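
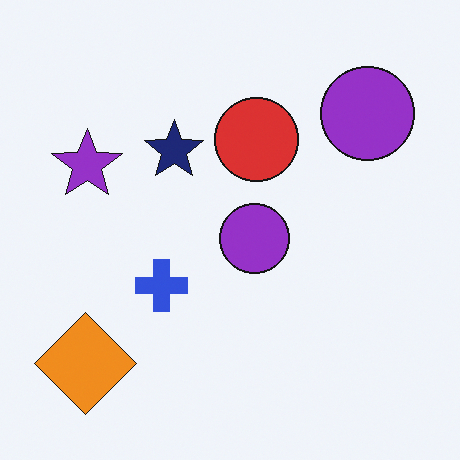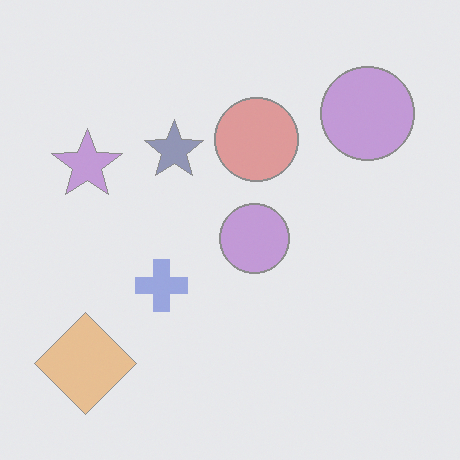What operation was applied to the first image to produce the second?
The second image is the first washed out (contrast reduced).

Tones are pushed toward mid-grey across the whole image — a global contrast change.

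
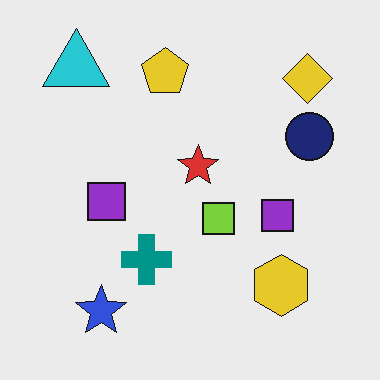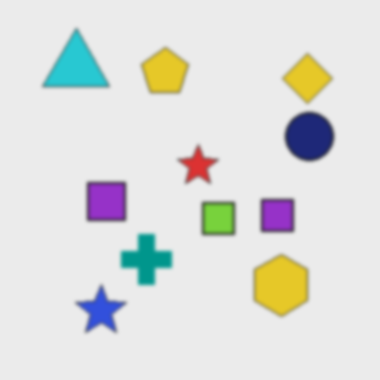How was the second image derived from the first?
The second image is the first given a subtle gaussian blur.

Shape edges and outlines are uniformly softened across the whole image.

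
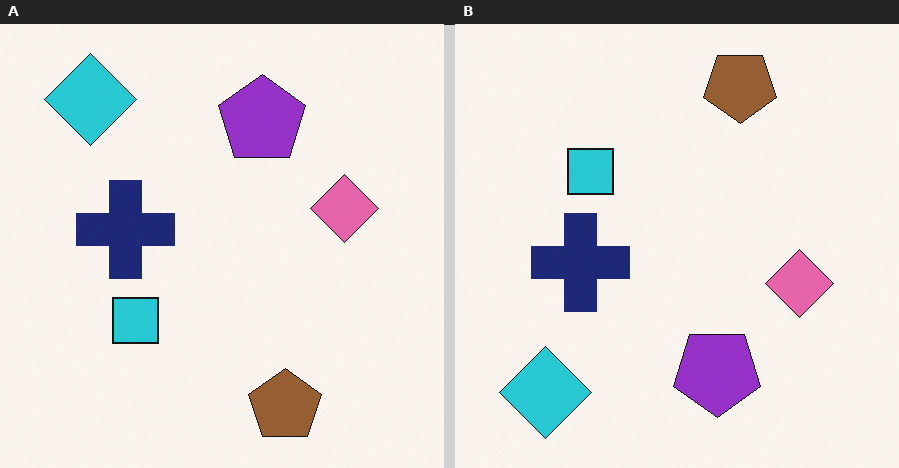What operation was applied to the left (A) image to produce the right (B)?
It was flipped vertically (top ↔ bottom).

The brown pentagon is in the bottom of the left (A) image and the top of the right (B) — shapes on opposite sides of the horizontal midline have swapped in a mirror flip.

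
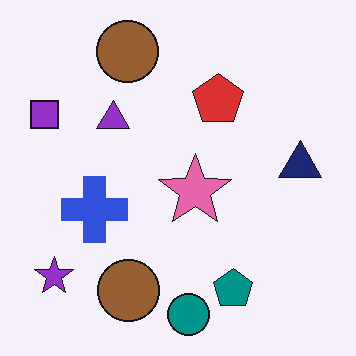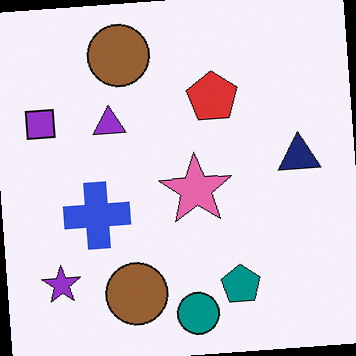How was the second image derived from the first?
The second image is the first rotated counter-clockwise by a slight angle.

Every shape is tilted by the same angle and the image corners show triangular fill wedges — a whole-image rotation by a non-right angle.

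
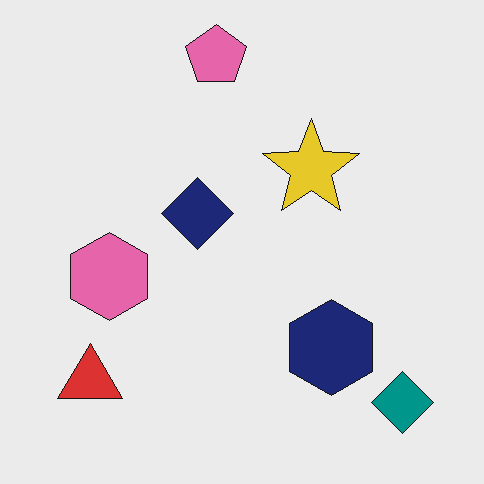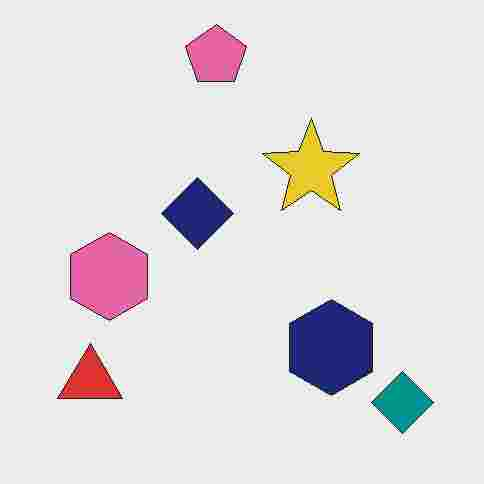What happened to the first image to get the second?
This is the original image degraded with heavy JPEG compression.

Blocky 8×8 compression artifacts appear around shape edges and the flat background shows ringing — characteristic JPEG degradation.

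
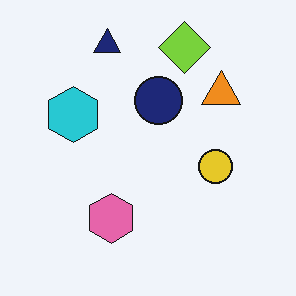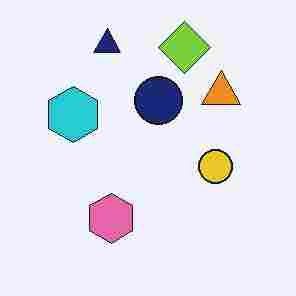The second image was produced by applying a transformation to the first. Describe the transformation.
This is the original image heavily JPEG-compressed with obvious blocking artifacts.

Blocky 8×8 compression artifacts appear around shape edges and the flat background shows ringing — characteristic JPEG degradation.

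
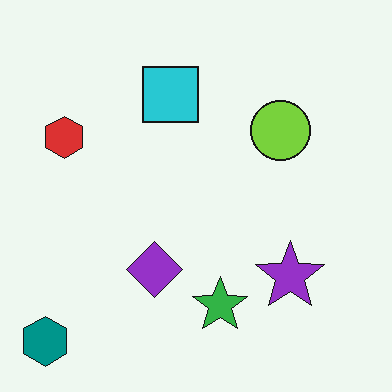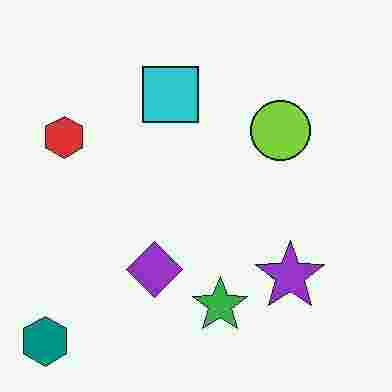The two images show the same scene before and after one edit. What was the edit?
The second image is the first heavily JPEG-compressed with obvious blocking artifacts.

Blocky 8×8 compression artifacts appear around shape edges and the flat background shows ringing — characteristic JPEG degradation.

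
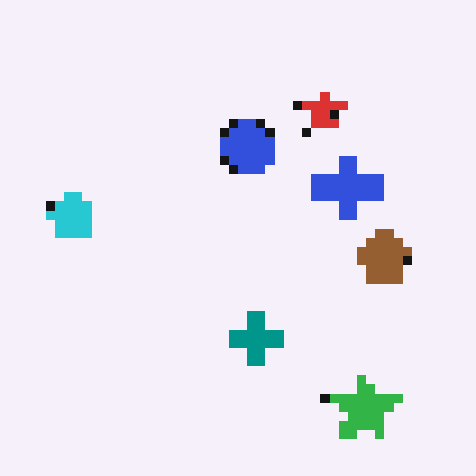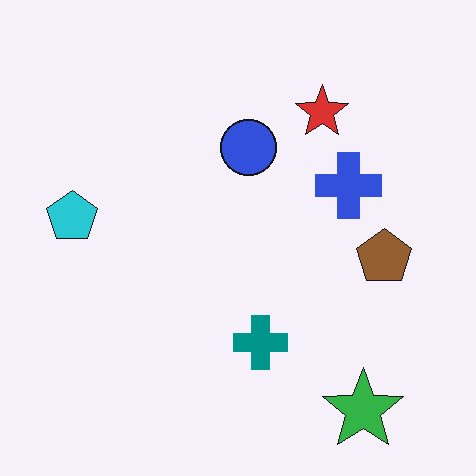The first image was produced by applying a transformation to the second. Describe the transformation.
The first image is the second heavily pixelated into large blocks.

Shapes are reduced to large square blocks; fine edges and outlines are lost — a downscale-then-upscale (mosaic) effect.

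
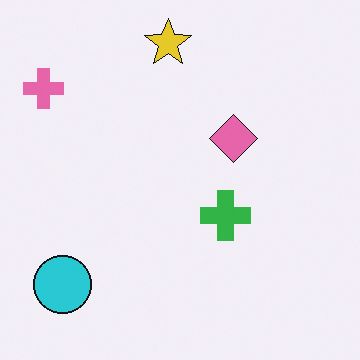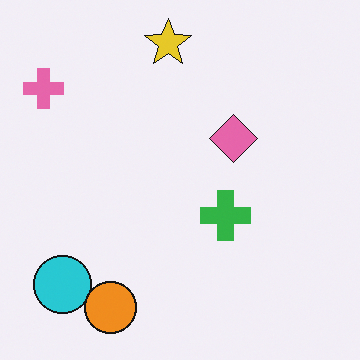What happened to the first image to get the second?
The image was overlaid with an additional orange circle.

An orange circle appears in the second image that is absent from the first.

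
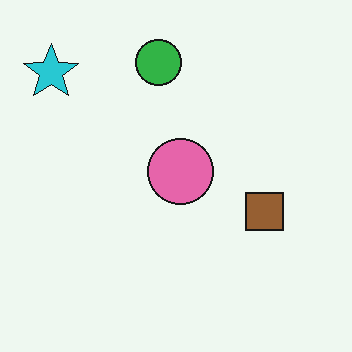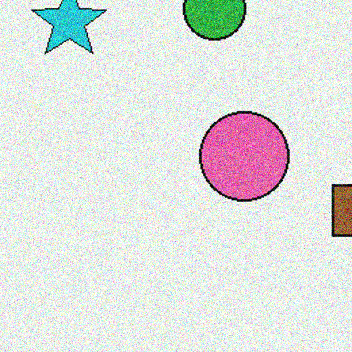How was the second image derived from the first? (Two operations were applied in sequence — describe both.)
This is the original image cropped slightly and scaled back up, then degraded with strong gaussian noise.

The visible shapes are larger and the field of view is narrower; shapes near the original edges may be partly or wholly outside the frame — a crop-and-rescale. Random speckle covers the whole image, including the flat background.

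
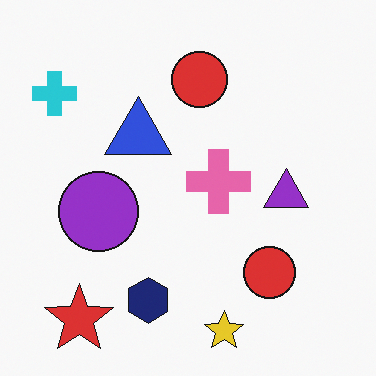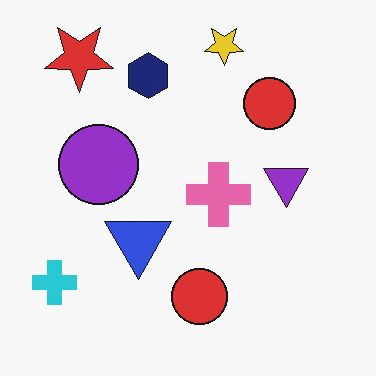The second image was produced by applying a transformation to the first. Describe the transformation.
The transformation is: flipped vertically (top ↔ bottom).

The yellow star is in the bottom of the first image and the top of the second — shapes on opposite sides of the horizontal midline have swapped in a mirror flip.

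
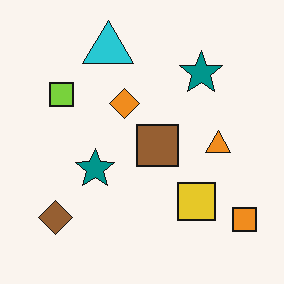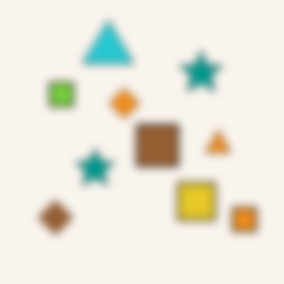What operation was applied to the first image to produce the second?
This is the original image noticeably gaussian-blurred.

Shape edges and outlines are uniformly softened across the whole image.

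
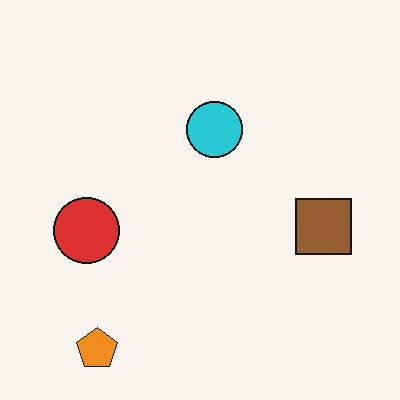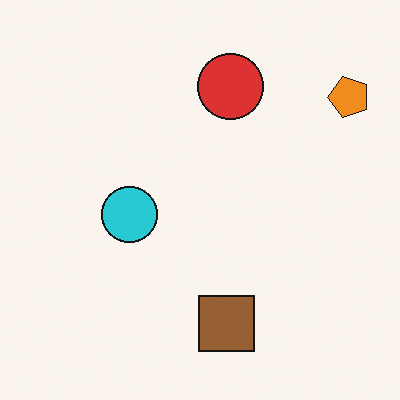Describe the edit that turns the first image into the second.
It was transposed (reflected across the top-left ↔ bottom-right diagonal).

Shapes have swapped their row and column positions — what was in the top-right is now in the bottom-left — a diagonal reflection.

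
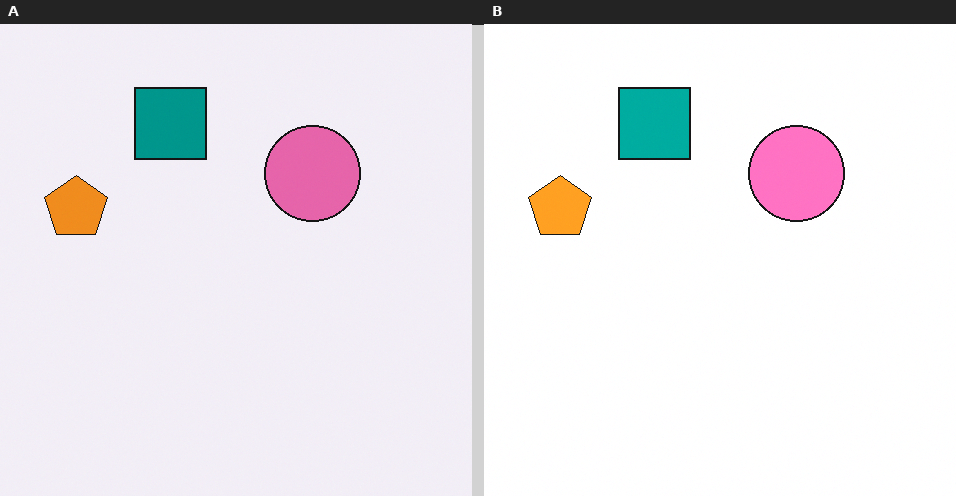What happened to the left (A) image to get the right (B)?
It was slightly brightened.

Every pixel — background and shapes alike — is uniformly brightened.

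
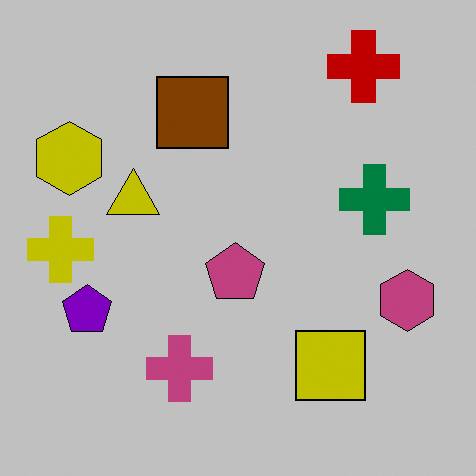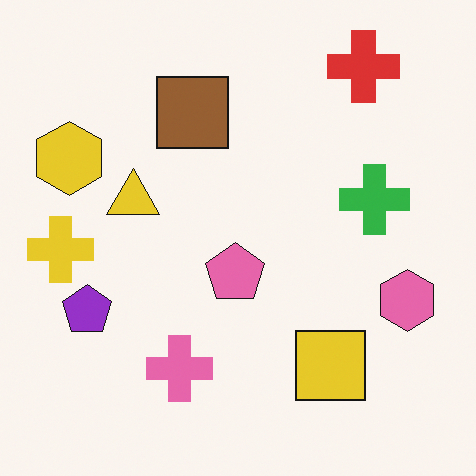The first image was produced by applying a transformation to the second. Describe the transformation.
The transformation is: aggressively posterized.

Each flat color has snapped to a coarser quantized level — most visibly, the near-white background has dropped to a flat grey.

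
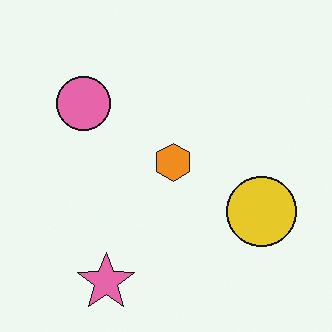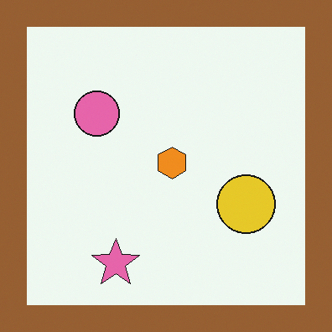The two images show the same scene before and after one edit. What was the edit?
The transformation is: framed with a brown border.

A solid brown frame runs around the edge of the second image, with the content slightly shrunk inside it.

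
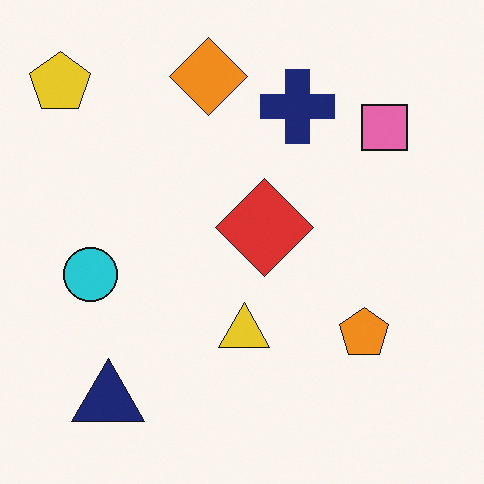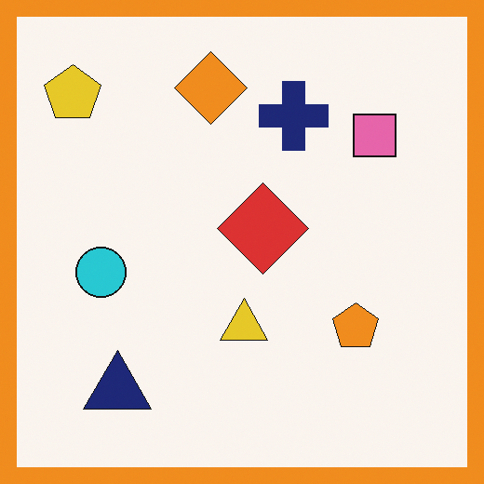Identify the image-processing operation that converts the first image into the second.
The transformation is: framed with a orange border.

A solid orange frame runs around the edge of the second image, with the content slightly shrunk inside it.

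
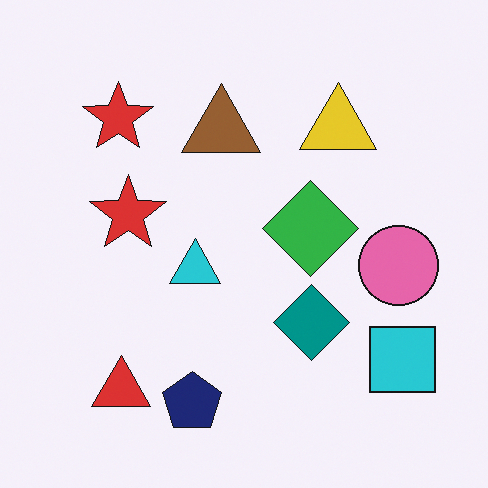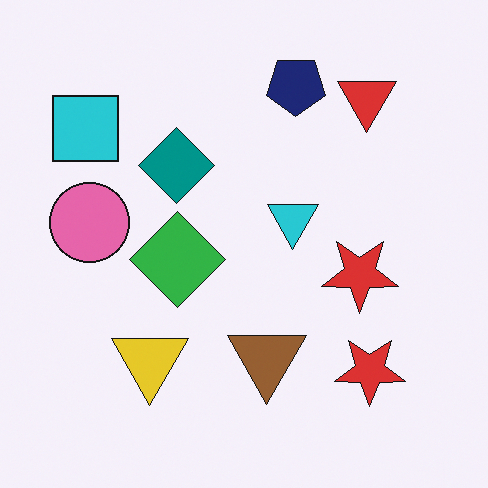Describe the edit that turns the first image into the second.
The image was rotated 180°.

The cyan square sits in the bottom-right of the first image and the top-left of the second — consistent with a whole-image 180° rotation.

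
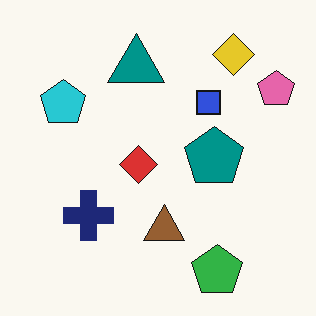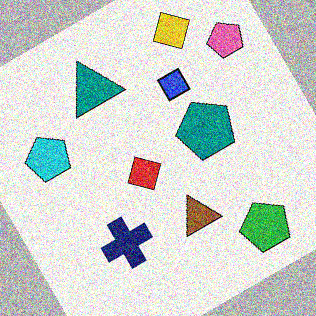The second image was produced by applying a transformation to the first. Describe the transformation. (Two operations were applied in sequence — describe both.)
It was rotated counter-clockwise by a large amount — several tens of degrees, then degraded with heavy additive noise.

Every shape is tilted by the same angle and the image corners show triangular fill wedges — a whole-image rotation by a non-right angle. Random speckle covers the whole image, including the flat background.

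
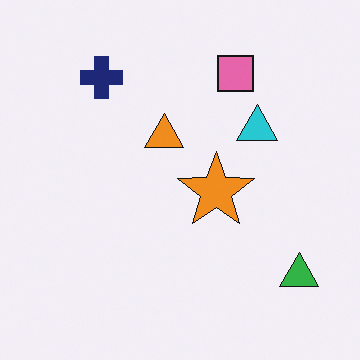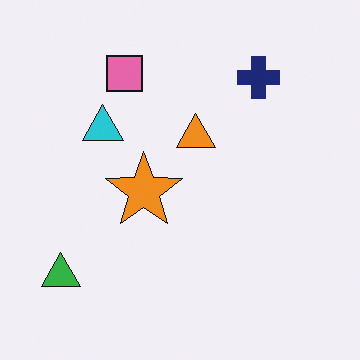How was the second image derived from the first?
It was flipped horizontally (left ↔ right).

The green triangle is in the bottom-right of the first image and the bottom-left of the second — shapes on opposite sides of the vertical midline have swapped in a mirror flip.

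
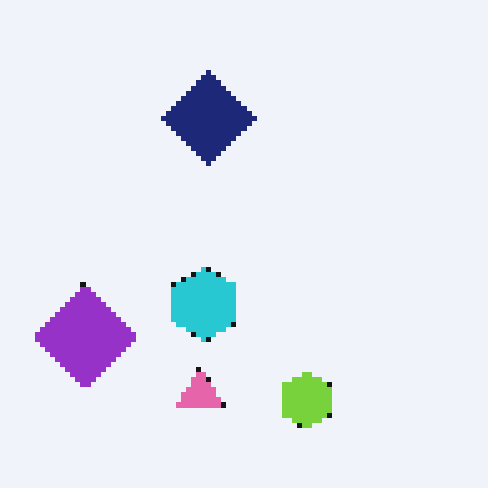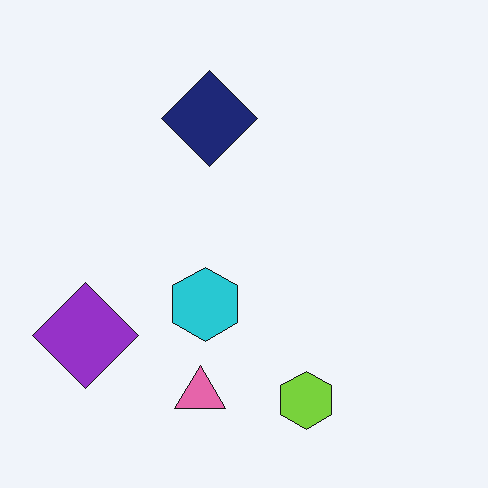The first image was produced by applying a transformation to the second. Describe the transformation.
The first image is the second mildly pixelated.

Shapes are reduced to large square blocks; fine edges and outlines are lost — a downscale-then-upscale (mosaic) effect.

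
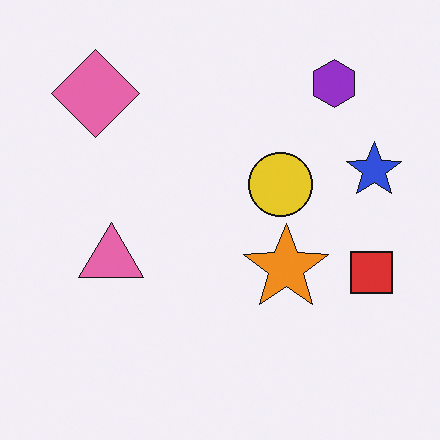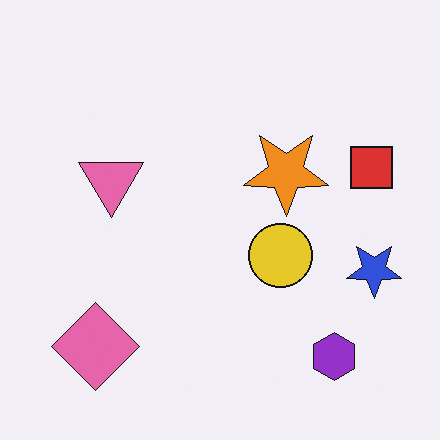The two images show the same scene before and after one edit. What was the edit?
Flipped vertically (top ↔ bottom).

The purple hexagon is in the top-right of the first image and the bottom-right of the second — shapes on opposite sides of the horizontal midline have swapped in a mirror flip.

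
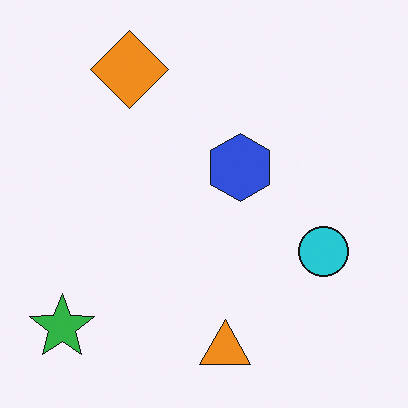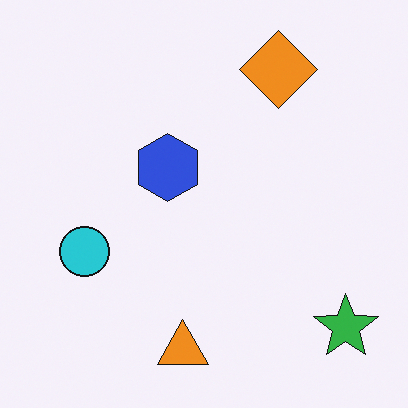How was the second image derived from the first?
This is the original image flipped horizontally (left ↔ right).

The green star is in the bottom-left of the first image and the bottom-right of the second — shapes on opposite sides of the vertical midline have swapped in a mirror flip.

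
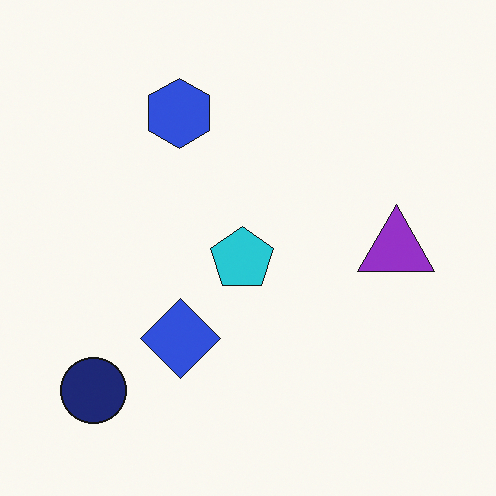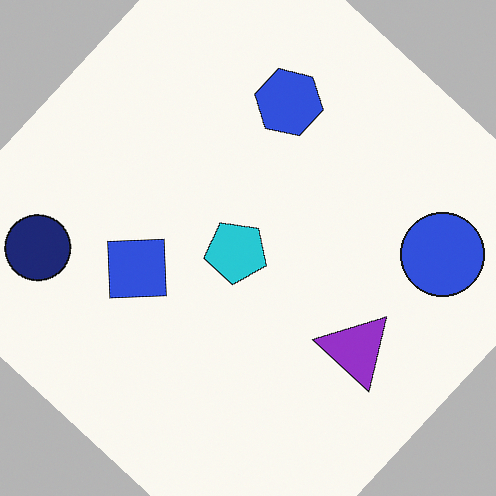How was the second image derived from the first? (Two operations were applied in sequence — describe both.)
The image was rotated clockwise by a large amount — several tens of degrees, then overlaid with an additional blue circle.

Every shape is tilted by the same angle and the image corners show triangular fill wedges — a whole-image rotation by a non-right angle. A blue circle appears in the second image that is absent from the first.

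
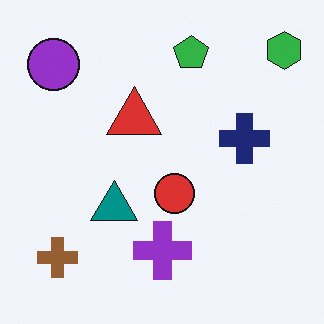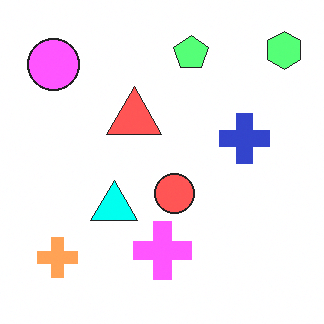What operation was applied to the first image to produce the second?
It was noticeably brightened.

Every pixel — background and shapes alike — is uniformly brightened.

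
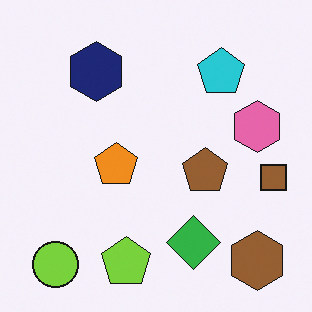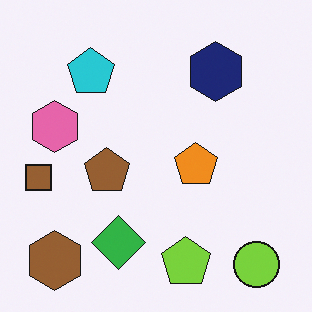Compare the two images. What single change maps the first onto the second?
This is the original image flipped horizontally (left ↔ right).

The brown square is in the right of the first image and the left of the second — shapes on opposite sides of the vertical midline have swapped in a mirror flip.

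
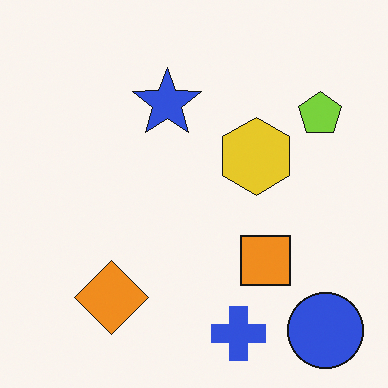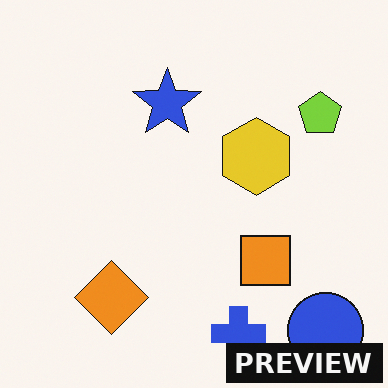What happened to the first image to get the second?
The image was watermarked with the text "PREVIEW" in the lower-right corner.

A dark label reading "PREVIEW" appears in the lower-right corner.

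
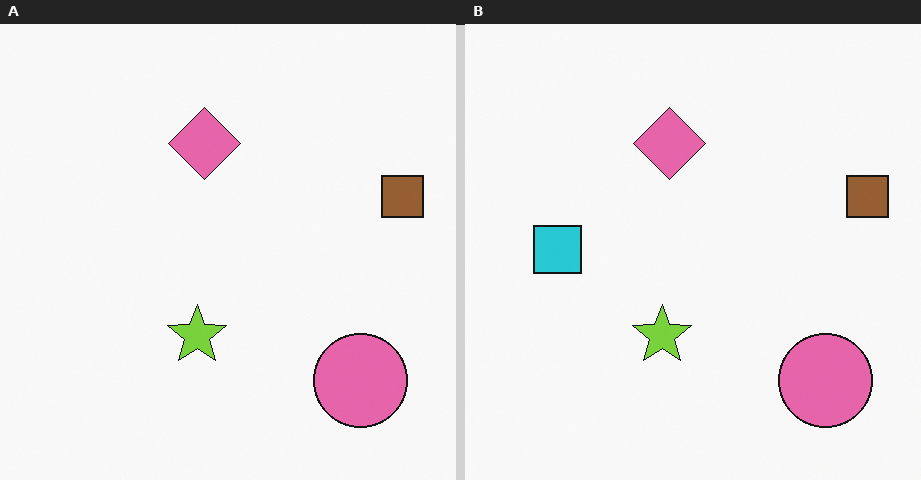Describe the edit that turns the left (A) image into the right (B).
Overlaid with an additional cyan square.

A cyan square appears in the right (B) image that is absent from the left (A).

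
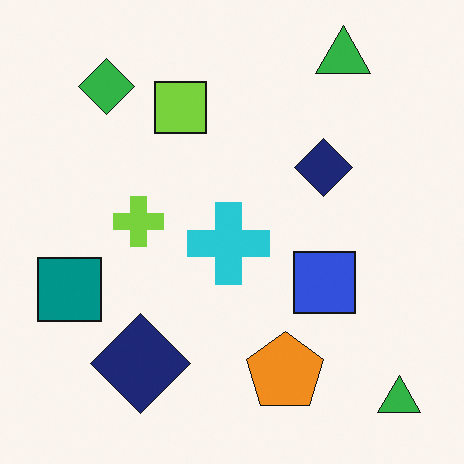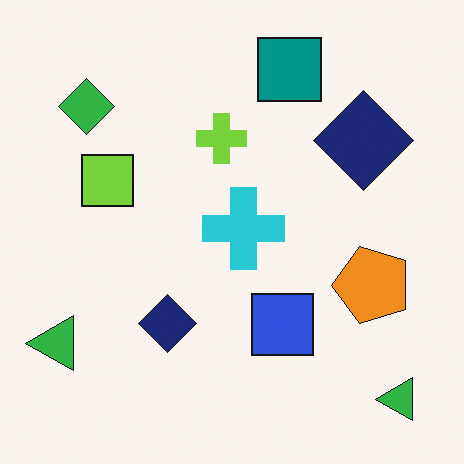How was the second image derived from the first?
The second image is the first transposed (reflected across the top-left ↔ bottom-right diagonal).

Shapes have swapped their row and column positions — what was in the top-right is now in the bottom-left — a diagonal reflection.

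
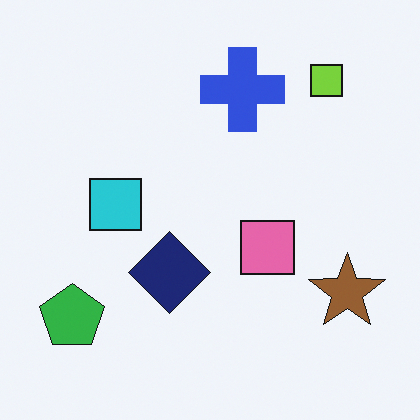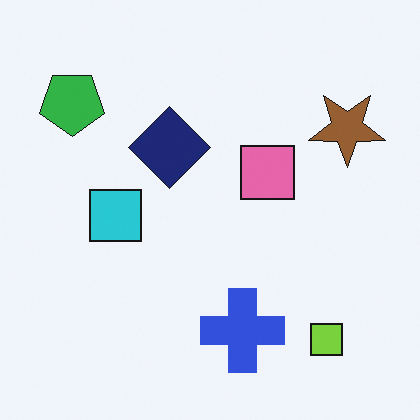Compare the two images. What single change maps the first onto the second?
This is the original image flipped vertically (top ↔ bottom).

The lime square is in the top-right of the first image and the bottom-right of the second — shapes on opposite sides of the horizontal midline have swapped in a mirror flip.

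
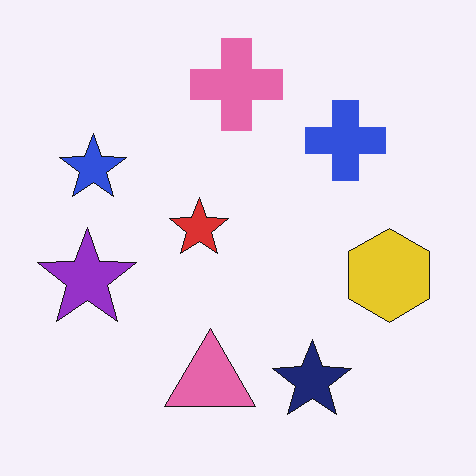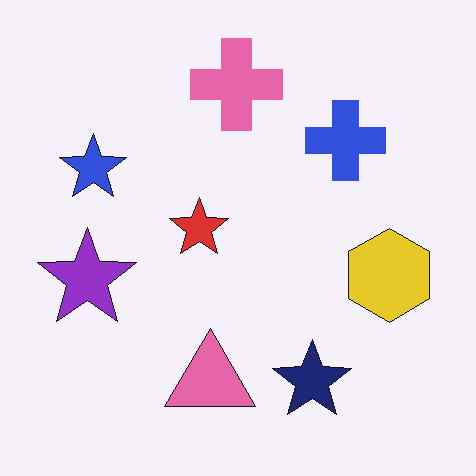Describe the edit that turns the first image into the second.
The transformation is: JPEG-compressed with visible artifacts.

Blocky 8×8 compression artifacts appear around shape edges and the flat background shows ringing — characteristic JPEG degradation.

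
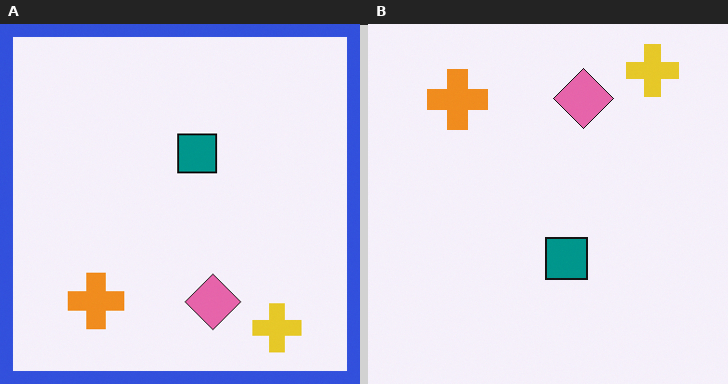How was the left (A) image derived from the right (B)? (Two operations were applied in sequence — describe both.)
Flipped vertically (top ↔ bottom), then framed with a blue border.

The yellow cross is in the top-right of the right (B) image and the bottom-right of the left (A) — shapes on opposite sides of the horizontal midline have swapped in a mirror flip. A solid blue frame runs around the edge of the left (A) image, with the content slightly shrunk inside it.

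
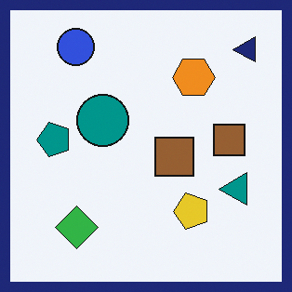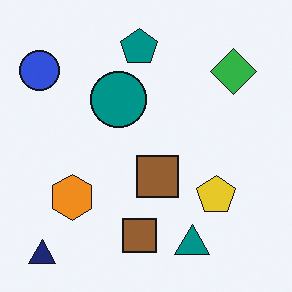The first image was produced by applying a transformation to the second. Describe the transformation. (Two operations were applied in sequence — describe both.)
The image was transposed (reflected across the top-left ↔ bottom-right diagonal), then framed with a navy border.

Shapes have swapped their row and column positions — what was in the top-right is now in the bottom-left — a diagonal reflection. A solid navy frame runs around the edge of the first image, with the content slightly shrunk inside it.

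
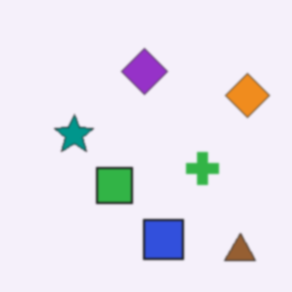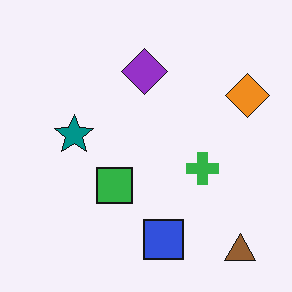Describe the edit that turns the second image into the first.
The transformation is: given a subtle gaussian blur.

Shape edges and outlines are uniformly softened across the whole image.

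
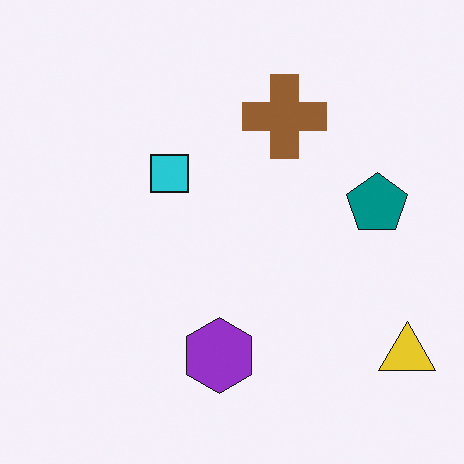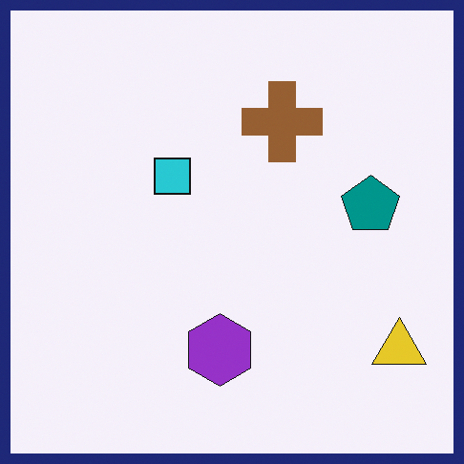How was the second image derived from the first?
It was framed with a navy border.

A solid navy frame runs around the edge of the second image, with the content slightly shrunk inside it.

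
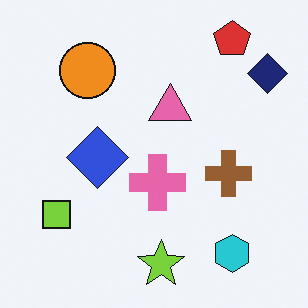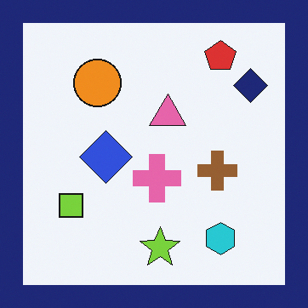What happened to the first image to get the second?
This is the original image framed with a navy border.

A solid navy frame runs around the edge of the second image, with the content slightly shrunk inside it.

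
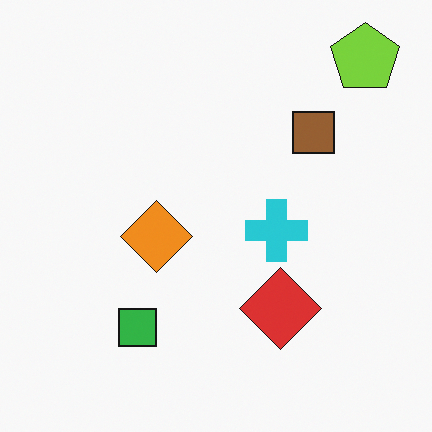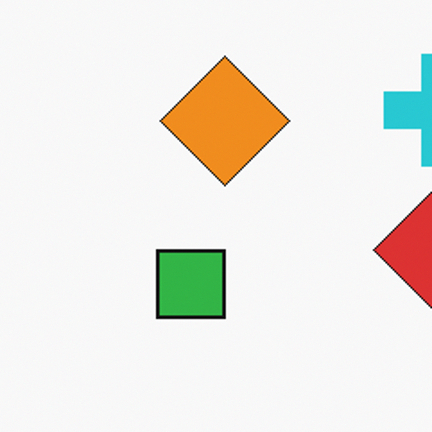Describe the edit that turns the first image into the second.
Cropped tightly and scaled back up.

The visible shapes are larger and the field of view is narrower; shapes near the original edges may be partly or wholly outside the frame — a crop-and-rescale.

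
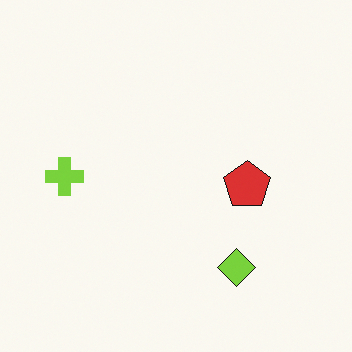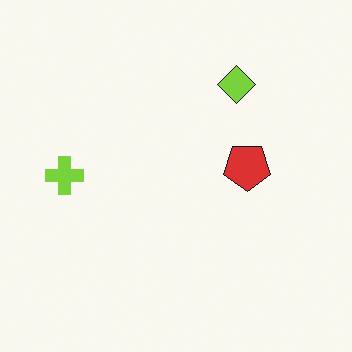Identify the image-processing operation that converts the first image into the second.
It was flipped vertically (top ↔ bottom).

The lime diamond is in the bottom-right of the first image and the top-right of the second — shapes on opposite sides of the horizontal midline have swapped in a mirror flip.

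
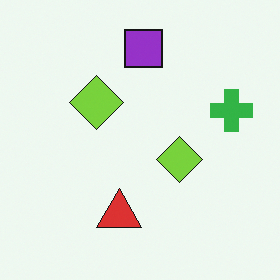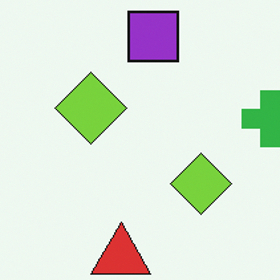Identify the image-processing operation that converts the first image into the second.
The second image is the first cropped to a modestly smaller region and rescaled.

The visible shapes are larger and the field of view is narrower; shapes near the original edges may be partly or wholly outside the frame — a crop-and-rescale.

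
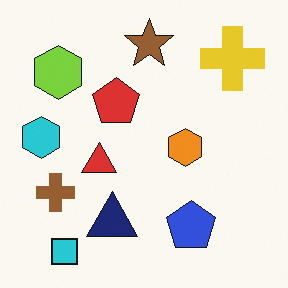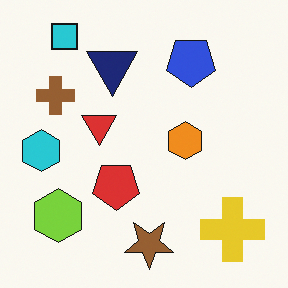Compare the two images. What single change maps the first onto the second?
It was flipped vertically (top ↔ bottom).

The cyan square is in the bottom-left of the first image and the top-left of the second — shapes on opposite sides of the horizontal midline have swapped in a mirror flip.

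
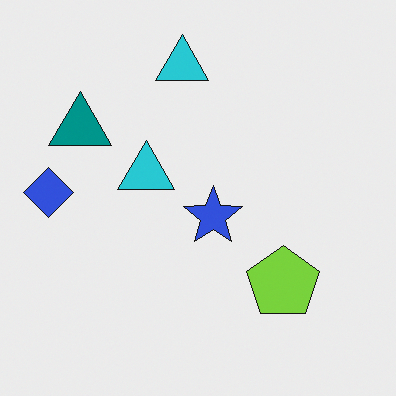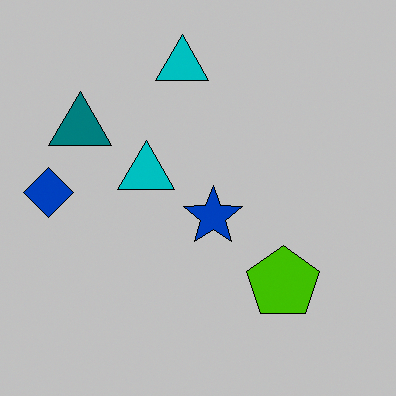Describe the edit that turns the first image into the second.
The image was aggressively posterized.

Each flat color has snapped to a coarser quantized level — most visibly, the near-white background has dropped to a flat grey.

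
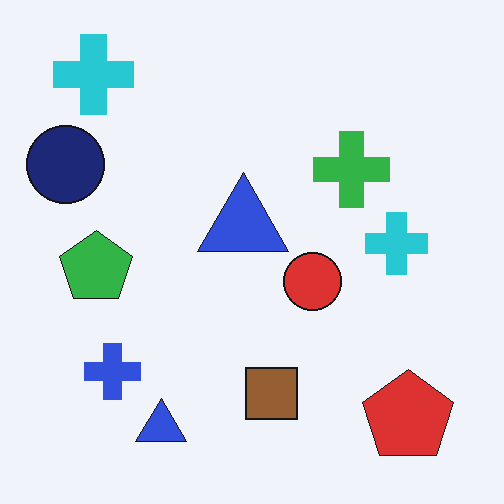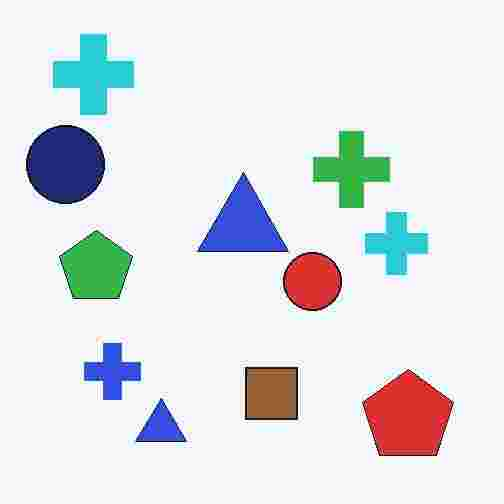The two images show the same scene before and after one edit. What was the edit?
This is the original image heavily JPEG-compressed with obvious blocking artifacts.

Blocky 8×8 compression artifacts appear around shape edges and the flat background shows ringing — characteristic JPEG degradation.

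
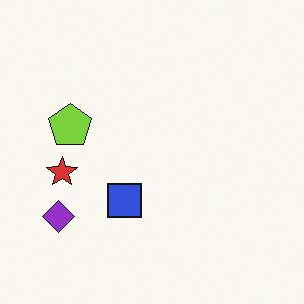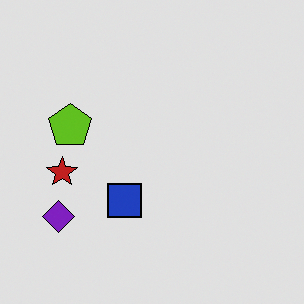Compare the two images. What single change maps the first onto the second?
The transformation is: posterized to a reduced palette.

Each flat color has snapped to a coarser quantized level — most visibly, the near-white background has dropped to a flat grey.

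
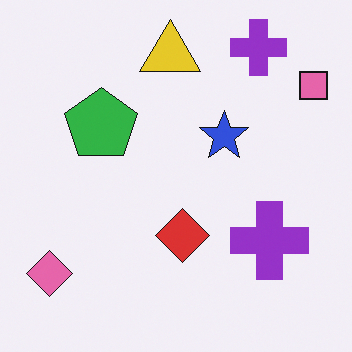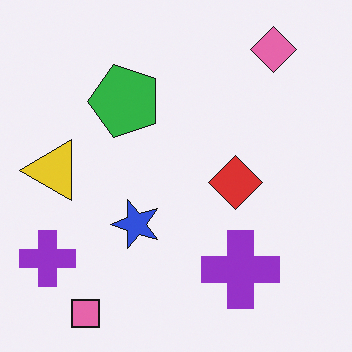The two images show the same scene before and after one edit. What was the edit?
The second image is the first transposed (reflected across the top-left ↔ bottom-right diagonal).

Shapes have swapped their row and column positions — what was in the top-right is now in the bottom-left — a diagonal reflection.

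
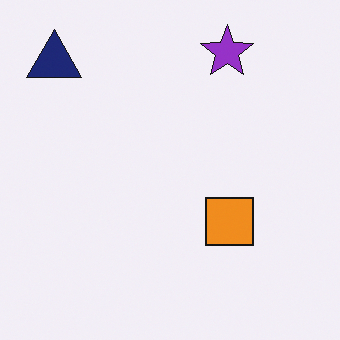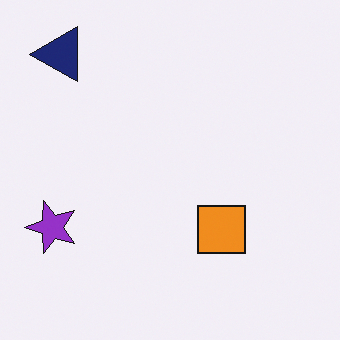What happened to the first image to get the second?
The transformation is: transposed (reflected across the top-left ↔ bottom-right diagonal).

Shapes have swapped their row and column positions — what was in the top-right is now in the bottom-left — a diagonal reflection.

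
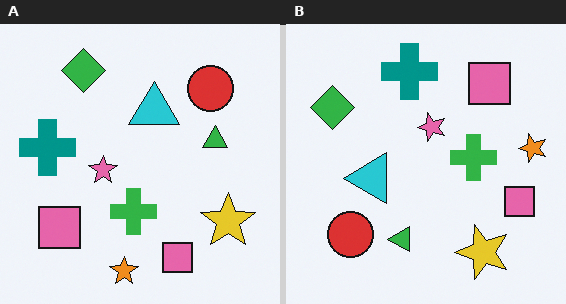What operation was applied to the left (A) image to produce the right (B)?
The right (B) image is the left (A) transposed (reflected across the top-left ↔ bottom-right diagonal).

Shapes have swapped their row and column positions — what was in the top-right is now in the bottom-left — a diagonal reflection.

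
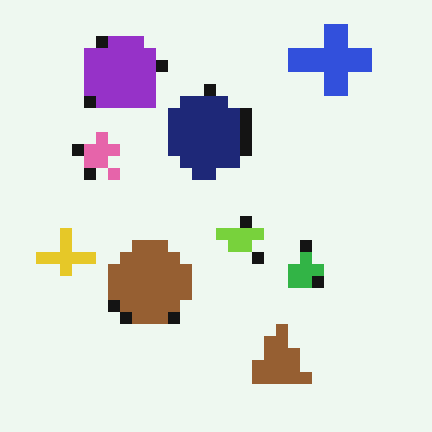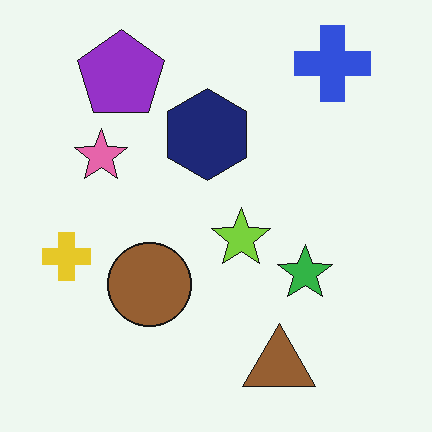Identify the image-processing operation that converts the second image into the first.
It was heavily pixelated into large blocks.

Shapes are reduced to large square blocks; fine edges and outlines are lost — a downscale-then-upscale (mosaic) effect.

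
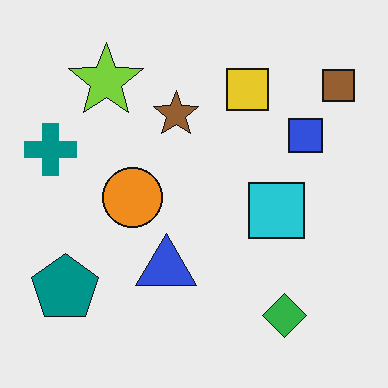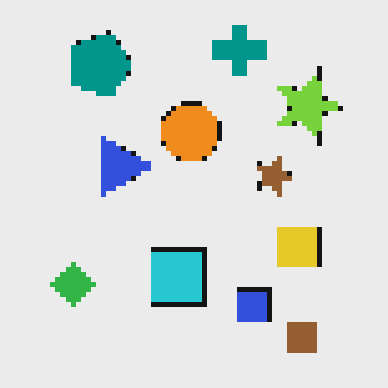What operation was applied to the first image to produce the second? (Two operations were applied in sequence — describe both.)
The image was mildly pixelated, then rotated 90° clockwise.

Shapes are reduced to large square blocks; fine edges and outlines are lost — a downscale-then-upscale (mosaic) effect. The brown square sits in the top-right of the first image and the bottom-right of the second — consistent with a whole-image 90° clockwise rotation.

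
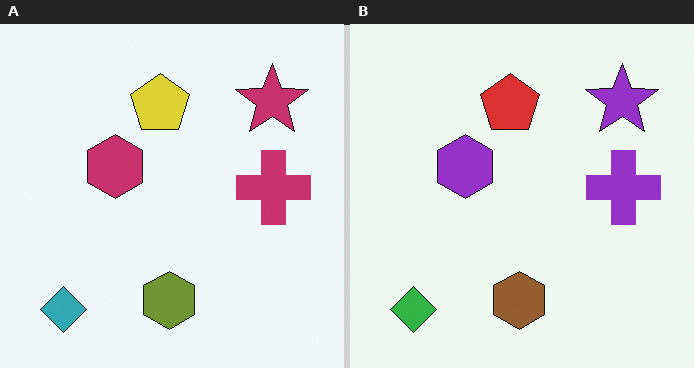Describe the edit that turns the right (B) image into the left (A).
It was hue-shifted by a small amount.

Every shape's color has rotated by the same amount around the hue wheel — a uniform hue shift.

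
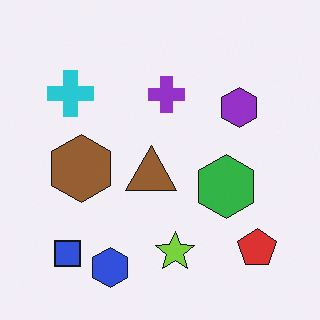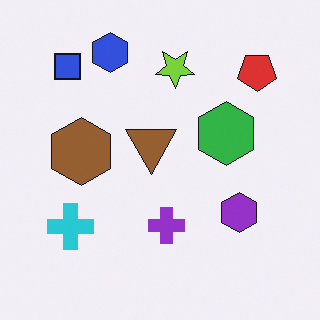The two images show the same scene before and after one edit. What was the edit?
It was flipped vertically (top ↔ bottom).

The blue hexagon is in the bottom of the first image and the top of the second — shapes on opposite sides of the horizontal midline have swapped in a mirror flip.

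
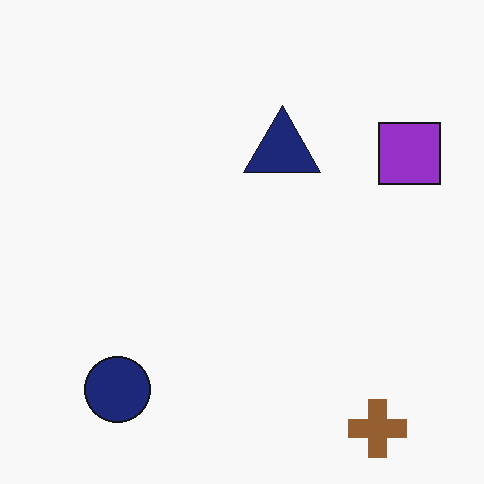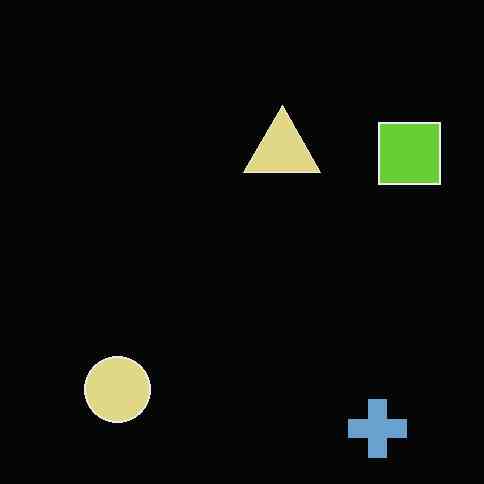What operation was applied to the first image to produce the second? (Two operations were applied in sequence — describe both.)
JPEG-compressed with visible artifacts, then color-inverted (negative).

Blocky 8×8 compression artifacts appear around shape edges and the flat background shows ringing — characteristic JPEG degradation. The light background has become dark and every shape's color is its complement — a photographic negative.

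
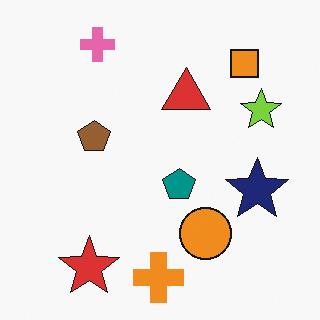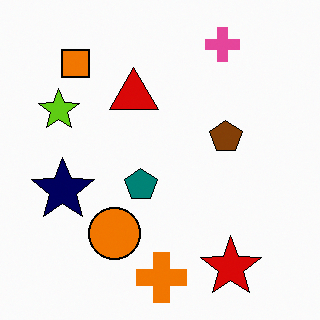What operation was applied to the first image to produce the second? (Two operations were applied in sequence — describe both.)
Flipped horizontally (left ↔ right), then given slightly increased contrast.

The lime star is in the right of the first image and the left of the second — shapes on opposite sides of the vertical midline have swapped in a mirror flip. Tones are pushed away from mid-grey across the whole image — a global contrast change.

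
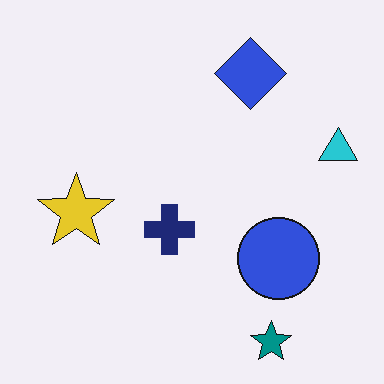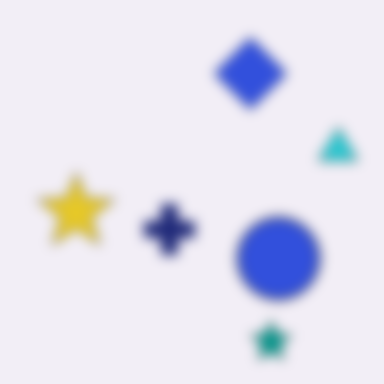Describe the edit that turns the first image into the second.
The second image is the first heavily blurred.

Shape edges and outlines are uniformly softened across the whole image.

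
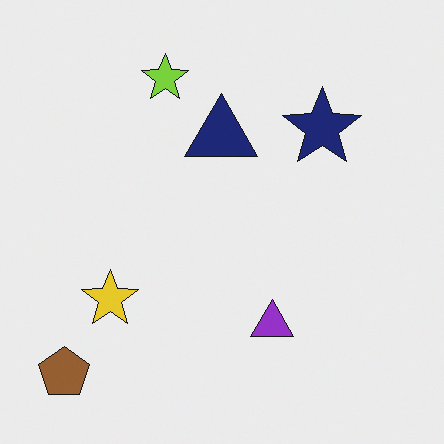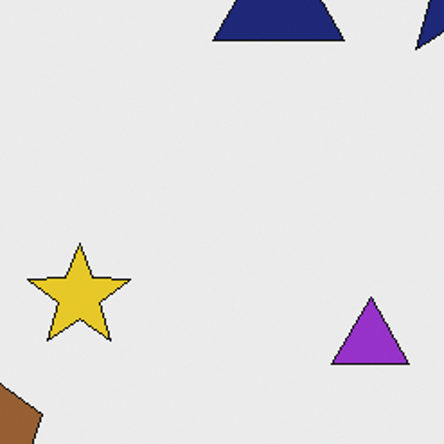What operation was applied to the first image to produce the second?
It was cropped tightly and scaled back up.

The visible shapes are larger and the field of view is narrower; shapes near the original edges may be partly or wholly outside the frame — a crop-and-rescale.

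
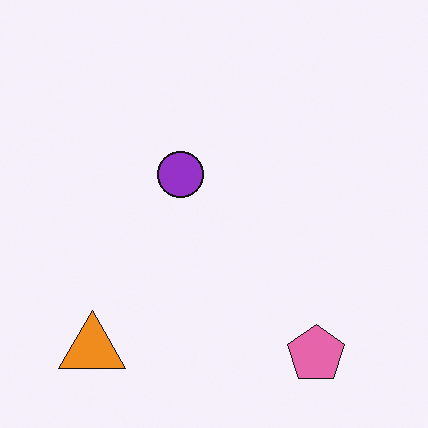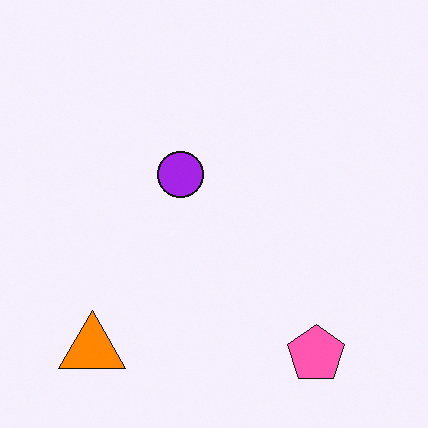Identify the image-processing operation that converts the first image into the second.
Slightly oversaturated.

All colors are more vivid — a global saturation change.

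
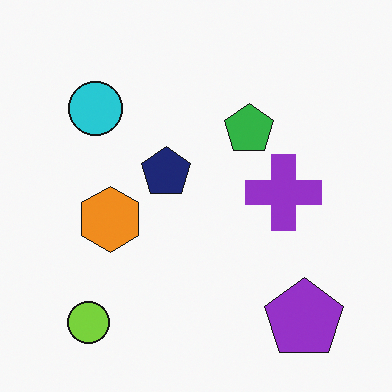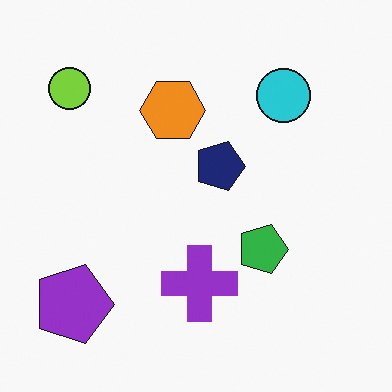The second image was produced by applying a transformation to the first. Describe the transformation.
Rotated 90° clockwise.

The lime circle sits in the bottom-left of the first image and the top-left of the second — consistent with a whole-image 90° clockwise rotation.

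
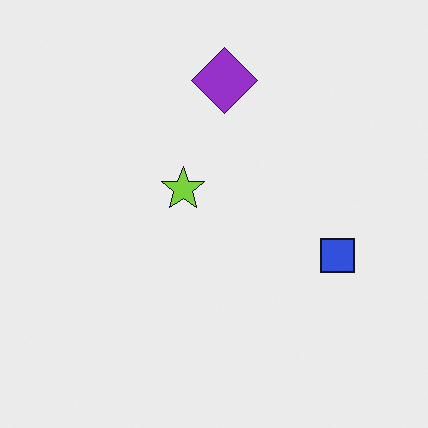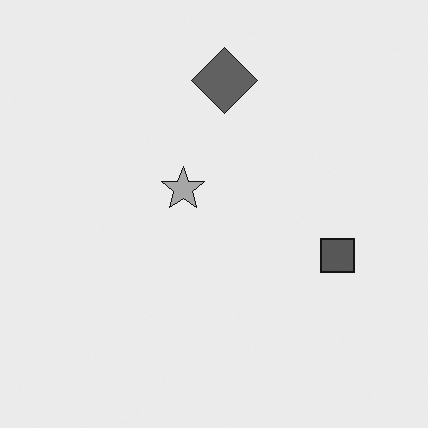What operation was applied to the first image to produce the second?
The transformation is: converted to grayscale.

All color is removed — every shape is now a shade of grey.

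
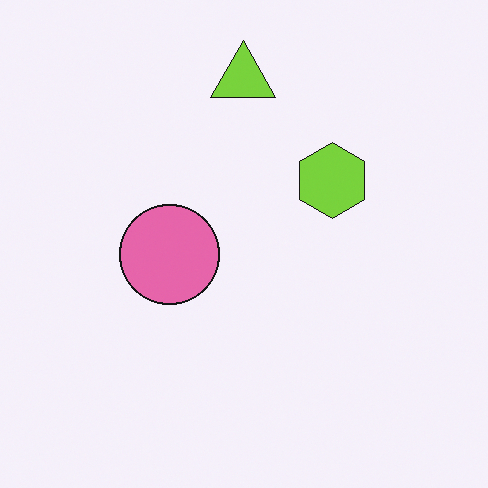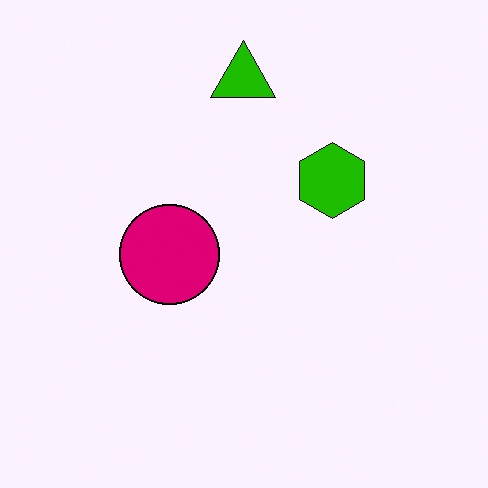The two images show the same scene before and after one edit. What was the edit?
This is the original image boosted in contrast.

Tones are pushed away from mid-grey across the whole image — a global contrast change.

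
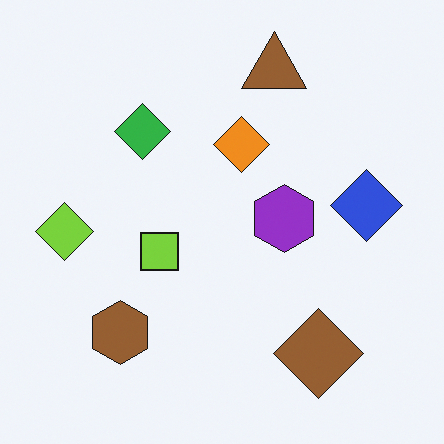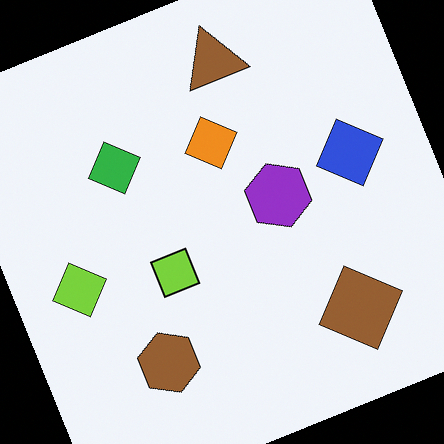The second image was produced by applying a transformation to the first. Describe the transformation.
The image was rotated counter-clockwise by a moderate amount.

Every shape is tilted by the same angle and the image corners show triangular fill wedges — a whole-image rotation by a non-right angle.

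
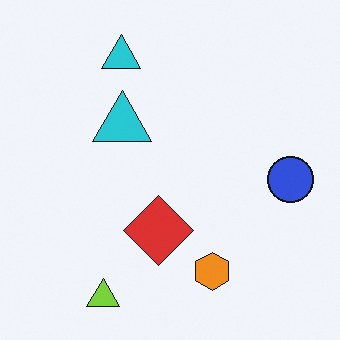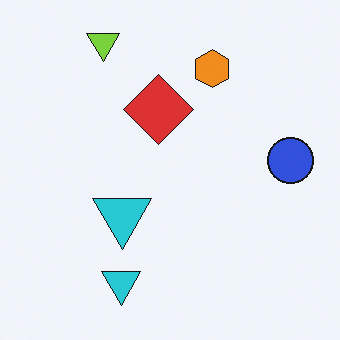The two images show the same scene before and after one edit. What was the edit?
The transformation is: flipped vertically (top ↔ bottom).

The lime triangle is in the bottom-left of the first image and the top-left of the second — shapes on opposite sides of the horizontal midline have swapped in a mirror flip.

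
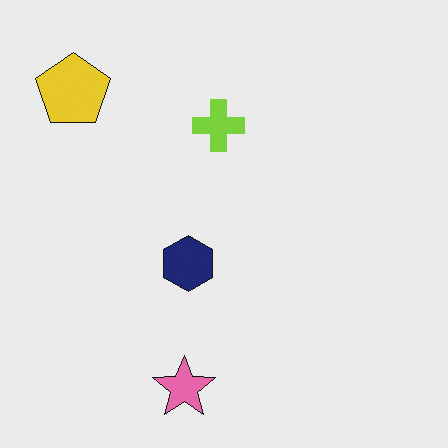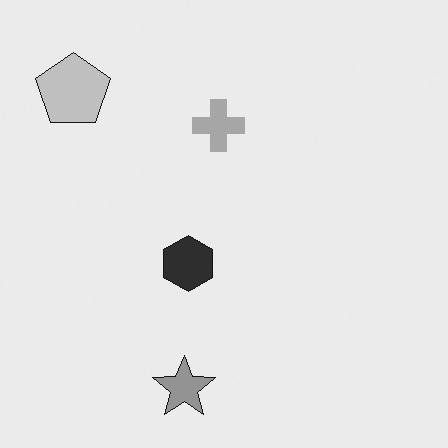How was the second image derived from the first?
The transformation is: converted to grayscale.

All color is removed — every shape is now a shade of grey.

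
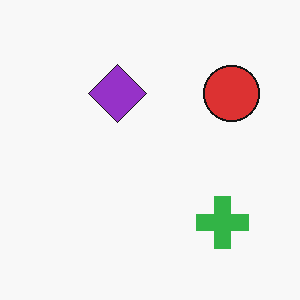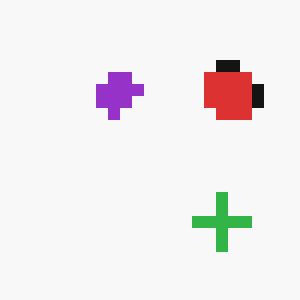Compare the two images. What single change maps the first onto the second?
This is the original image coarsely pixelated.

Shapes are reduced to large square blocks; fine edges and outlines are lost — a downscale-then-upscale (mosaic) effect.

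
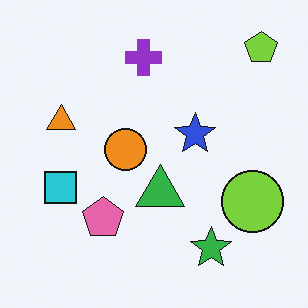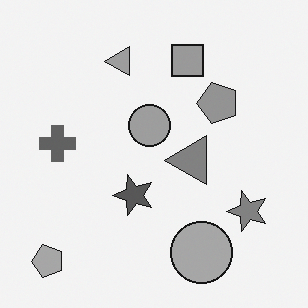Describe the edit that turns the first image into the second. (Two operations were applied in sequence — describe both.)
This is the original image converted to grayscale, then transposed (reflected across the top-left ↔ bottom-right diagonal).

All color is removed — every shape is now a shade of grey. Shapes have swapped their row and column positions — what was in the top-right is now in the bottom-left — a diagonal reflection.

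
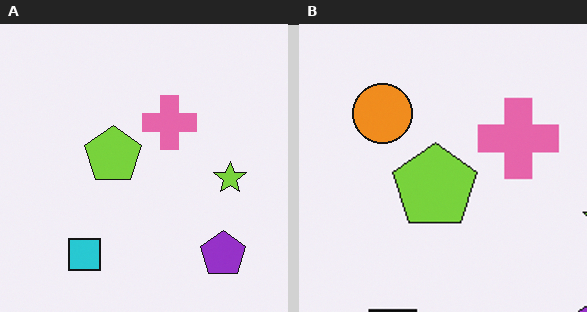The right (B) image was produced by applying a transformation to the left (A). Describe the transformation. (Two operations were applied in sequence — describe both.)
It was cropped slightly and scaled back up, then overlaid with an additional orange circle.

The visible shapes are larger and the field of view is narrower; shapes near the original edges may be partly or wholly outside the frame — a crop-and-rescale. An orange circle appears in the right (B) image that is absent from the left (A).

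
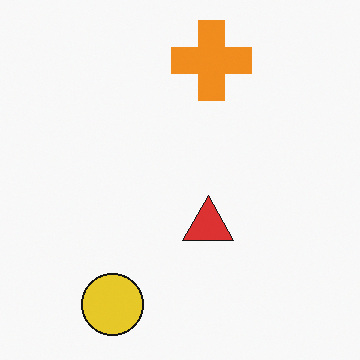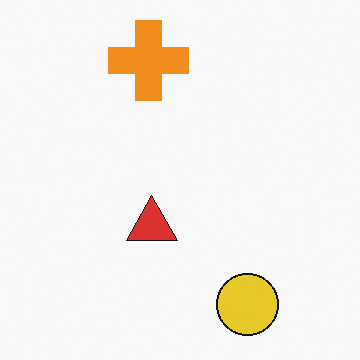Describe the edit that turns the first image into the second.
Flipped horizontally (left ↔ right).

The yellow circle is in the bottom-left of the first image and the bottom-right of the second — shapes on opposite sides of the vertical midline have swapped in a mirror flip.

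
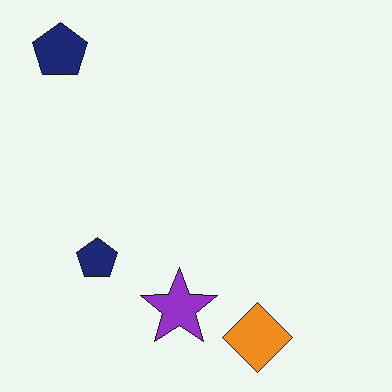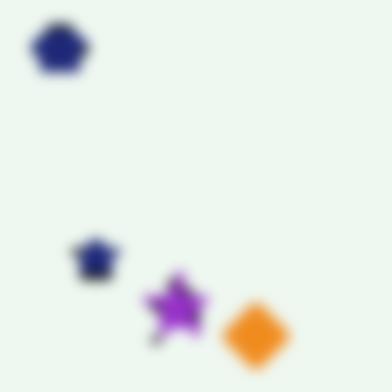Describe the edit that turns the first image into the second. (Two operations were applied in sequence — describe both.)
The transformation is: moderately pixelated, then strongly gaussian-blurred.

Shapes are reduced to large square blocks; fine edges and outlines are lost — a downscale-then-upscale (mosaic) effect. Shape edges and outlines are uniformly softened across the whole image.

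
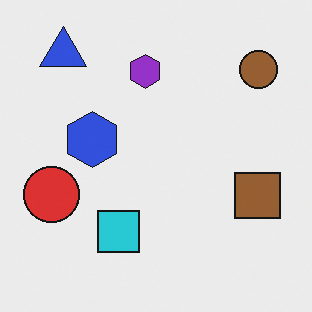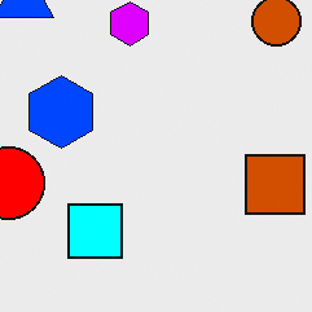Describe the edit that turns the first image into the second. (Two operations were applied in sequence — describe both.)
It was cropped slightly and scaled back up, then made much more vivid (saturation change).

The visible shapes are larger and the field of view is narrower; shapes near the original edges may be partly or wholly outside the frame — a crop-and-rescale. All colors are more vivid — a global saturation change.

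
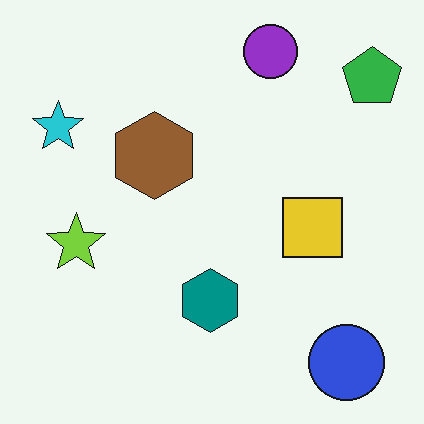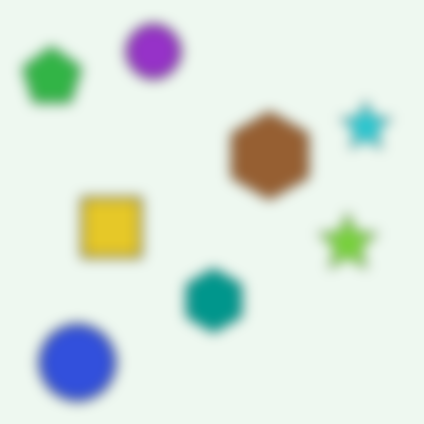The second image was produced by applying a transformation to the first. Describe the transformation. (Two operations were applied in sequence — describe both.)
The second image is the first strongly gaussian-blurred, then flipped horizontally (left ↔ right).

Shape edges and outlines are uniformly softened across the whole image. The green pentagon is in the top-right of the first image and the top-left of the second — shapes on opposite sides of the vertical midline have swapped in a mirror flip.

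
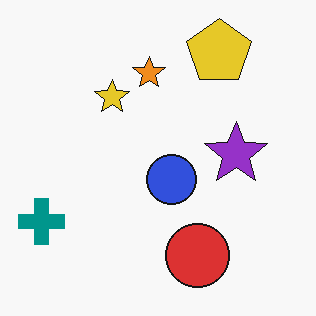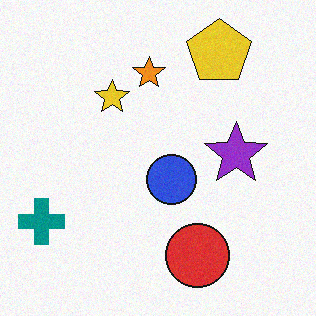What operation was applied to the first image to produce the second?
The second image is the first degraded with light additive noise.

Random speckle covers the whole image, including the flat background.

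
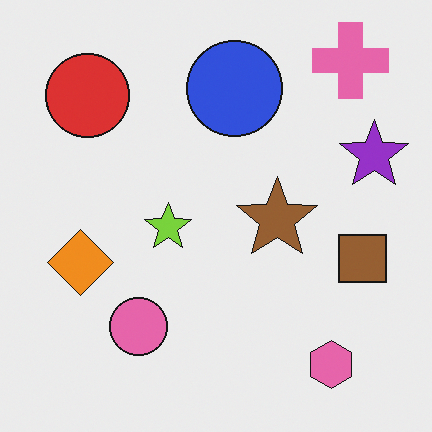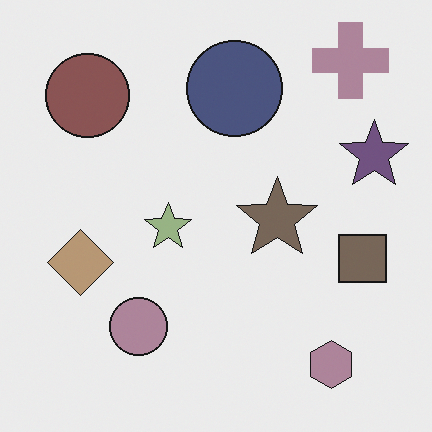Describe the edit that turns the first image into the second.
The second image is the first heavily desaturated.

All colors are more muted and greyish — a global saturation change.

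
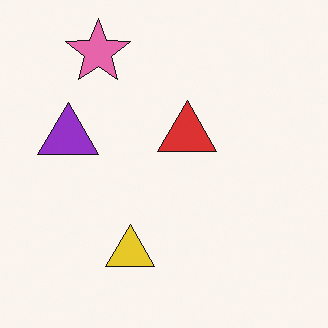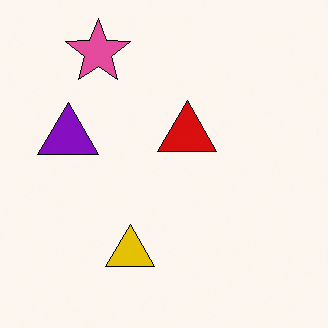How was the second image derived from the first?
Given slightly increased contrast.

Tones are pushed away from mid-grey across the whole image — a global contrast change.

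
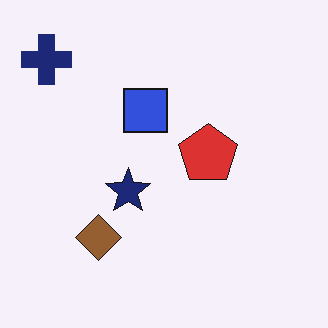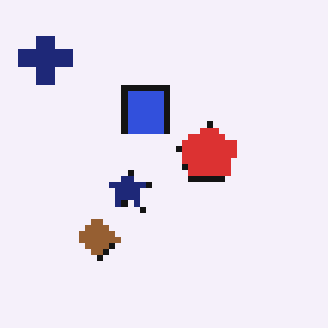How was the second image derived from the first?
Moderately pixelated.

Shapes are reduced to large square blocks; fine edges and outlines are lost — a downscale-then-upscale (mosaic) effect.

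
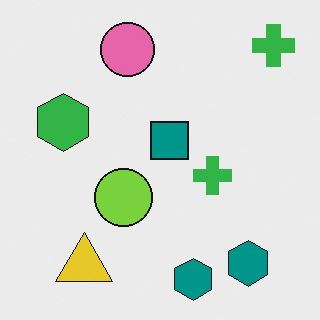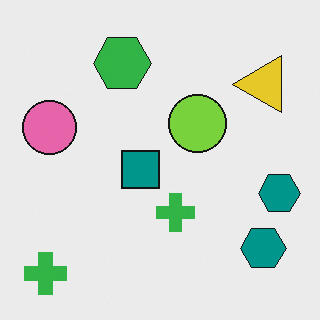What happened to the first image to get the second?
It was transposed (reflected across the top-left ↔ bottom-right diagonal).

Shapes have swapped their row and column positions — what was in the top-right is now in the bottom-left — a diagonal reflection.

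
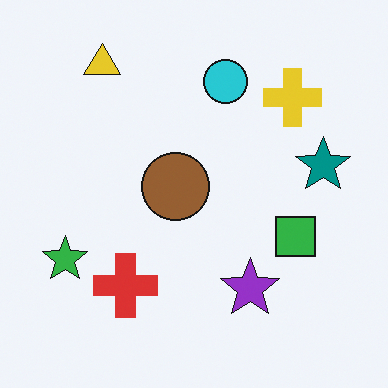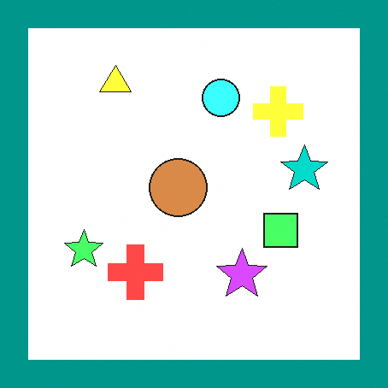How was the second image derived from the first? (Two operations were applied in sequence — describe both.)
It was substantially brightened, then framed with a teal border.

Every pixel — background and shapes alike — is uniformly brightened. A solid teal frame runs around the edge of the second image, with the content slightly shrunk inside it.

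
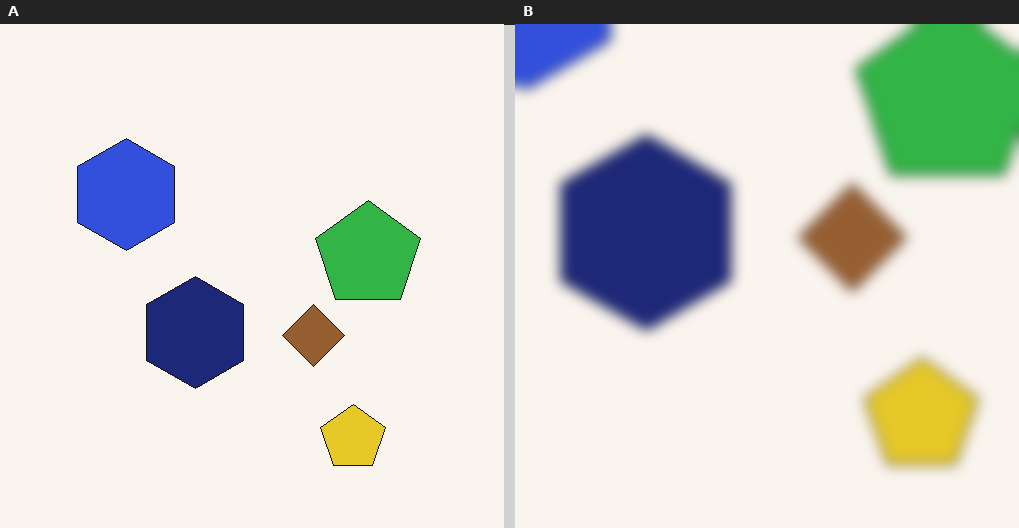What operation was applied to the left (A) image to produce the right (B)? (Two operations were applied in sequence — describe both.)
Cropped to a noticeably smaller region and rescaled, then strongly gaussian-blurred.

The visible shapes are larger and the field of view is narrower; shapes near the original edges may be partly or wholly outside the frame — a crop-and-rescale. Shape edges and outlines are uniformly softened across the whole image.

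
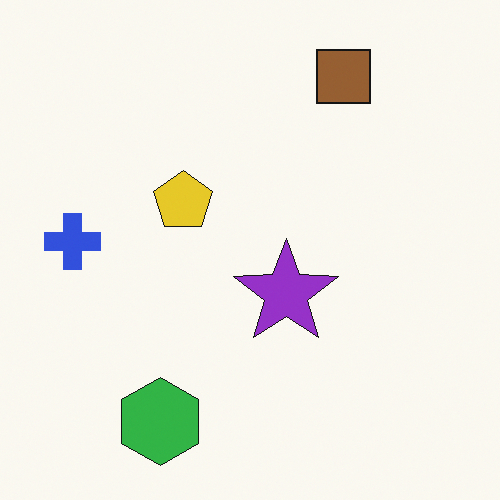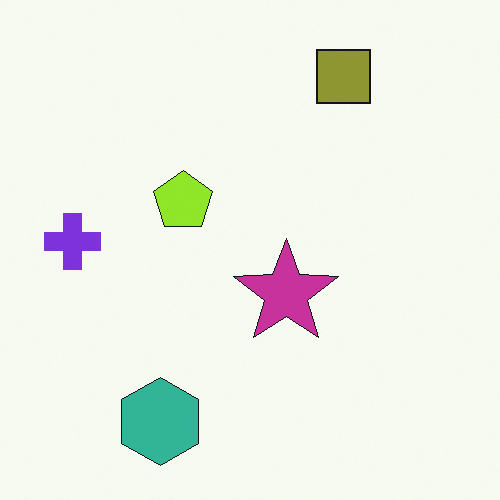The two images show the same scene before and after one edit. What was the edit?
This is the original image hue-shifted slightly.

Every shape's color has rotated by the same amount around the hue wheel — a uniform hue shift.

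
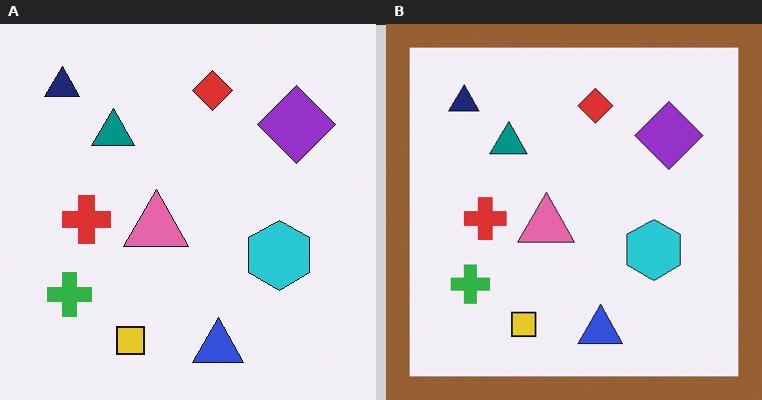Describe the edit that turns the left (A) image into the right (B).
This is the original image framed with a brown border.

A solid brown frame runs around the edge of the right (B) image, with the content slightly shrunk inside it.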